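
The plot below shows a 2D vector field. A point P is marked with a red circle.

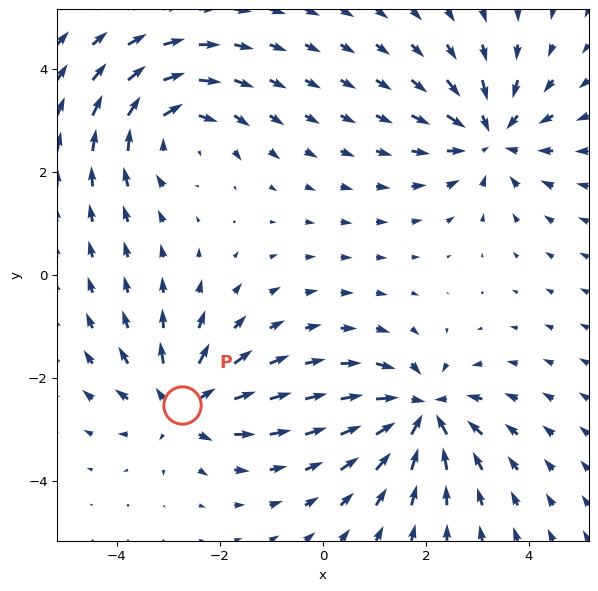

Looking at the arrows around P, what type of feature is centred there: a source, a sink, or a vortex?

At P (-2.7, -2.5) the arrows spread outward. Divergence about +5, curl ≈0 — positive divergence with near-zero curl is a source.

source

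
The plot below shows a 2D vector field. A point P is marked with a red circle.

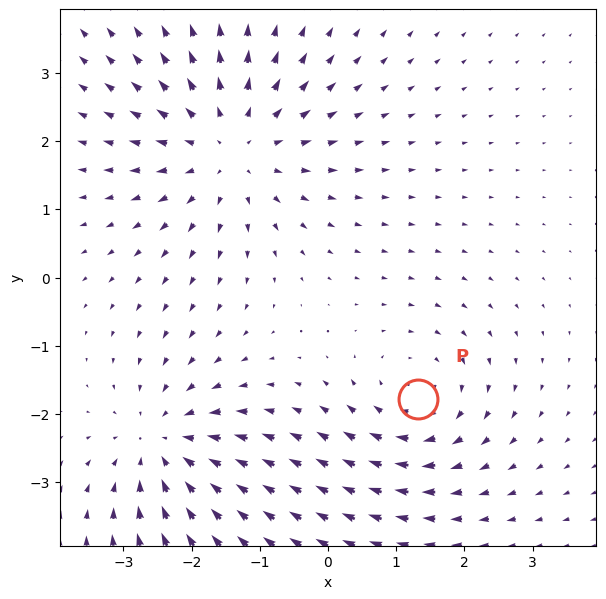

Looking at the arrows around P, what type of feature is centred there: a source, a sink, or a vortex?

At P (1.3, -1.8) the arrows circulate clockwise. Divergence ≈0, curl about -3 — near-zero divergence with nonzero curl is a vortex.

vortex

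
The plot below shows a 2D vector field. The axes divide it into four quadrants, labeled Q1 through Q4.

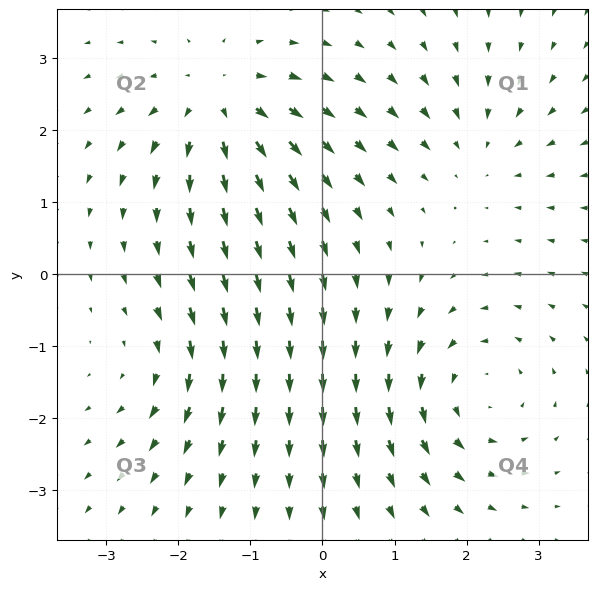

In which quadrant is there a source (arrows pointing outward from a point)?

The source sits at approximately (-1.4, 2.4), which lies in quadrant Q2. The divergence there is about +5, positive as expected for a source.

Q2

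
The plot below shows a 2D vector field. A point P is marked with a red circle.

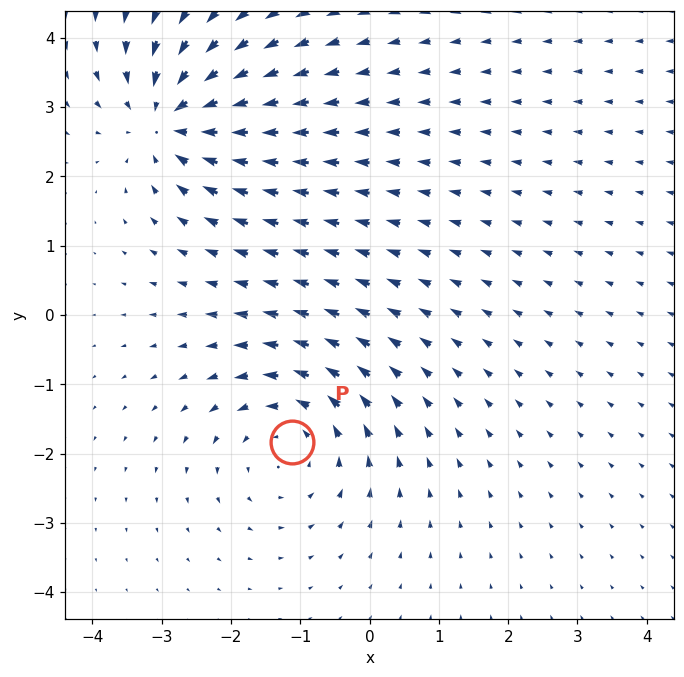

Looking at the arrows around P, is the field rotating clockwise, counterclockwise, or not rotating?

counterclockwise

Near P at (-1.1, -1.8) the arrows circulate counterclockwise. The curl (z-component) there is about +4; positive curl means counterclockwise rotation.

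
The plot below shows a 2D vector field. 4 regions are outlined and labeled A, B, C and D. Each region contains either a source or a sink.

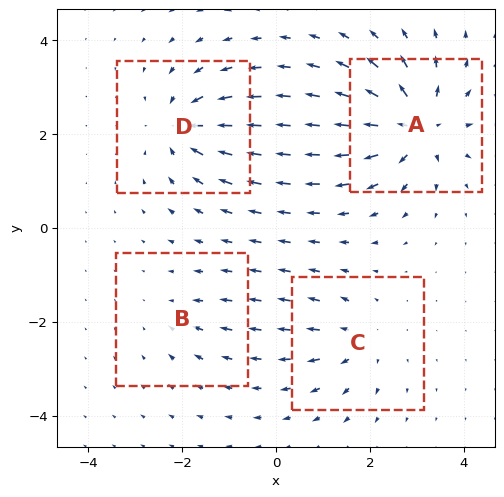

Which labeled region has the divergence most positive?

Divergence at each region's feature centre — A: about +8, B: about -3, C: about +4, D: about -6. Region A is most positive.

A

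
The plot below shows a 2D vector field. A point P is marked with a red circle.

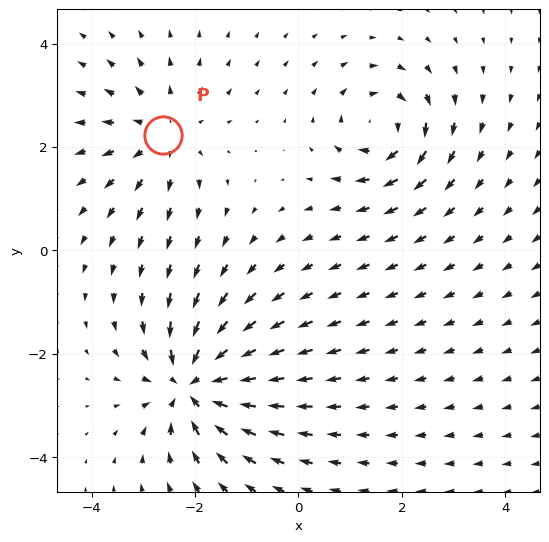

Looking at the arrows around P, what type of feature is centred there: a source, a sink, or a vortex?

source

At P (-2.6, 2.2) the arrows spread outward. Divergence about +3, curl ≈0 — positive divergence with near-zero curl is a source.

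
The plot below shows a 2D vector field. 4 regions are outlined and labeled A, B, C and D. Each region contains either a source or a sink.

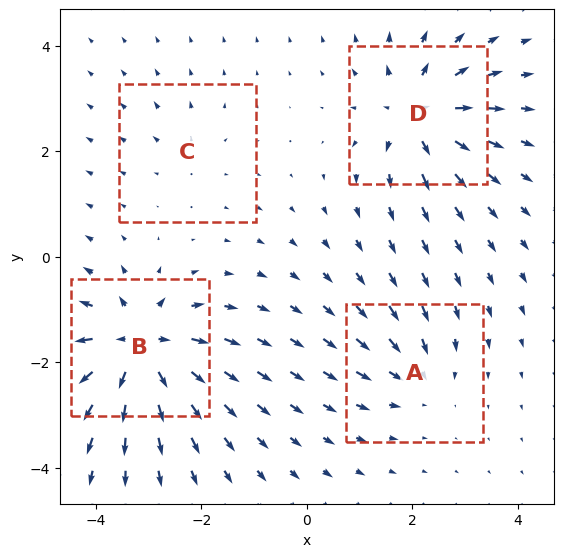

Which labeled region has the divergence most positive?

B

Divergence at each region's feature centre — A: about -4, B: about +8, C: about +2, D: about +6. Region B is most positive.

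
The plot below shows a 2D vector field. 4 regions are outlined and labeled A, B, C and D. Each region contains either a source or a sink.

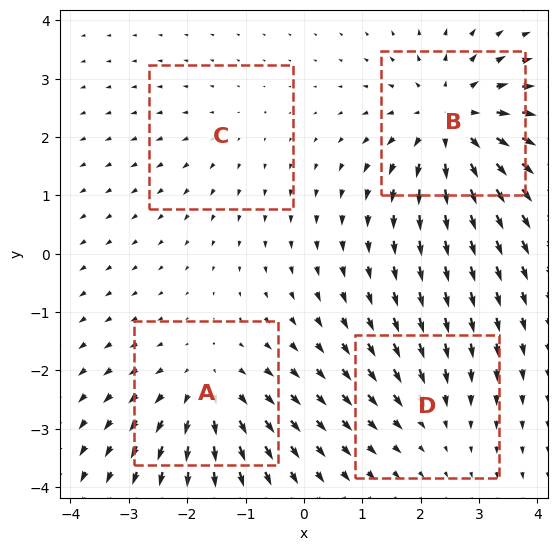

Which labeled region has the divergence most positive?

B

Divergence at each region's feature centre — A: about +4, B: about +7, C: about +2, D: about -3. Region B is most positive.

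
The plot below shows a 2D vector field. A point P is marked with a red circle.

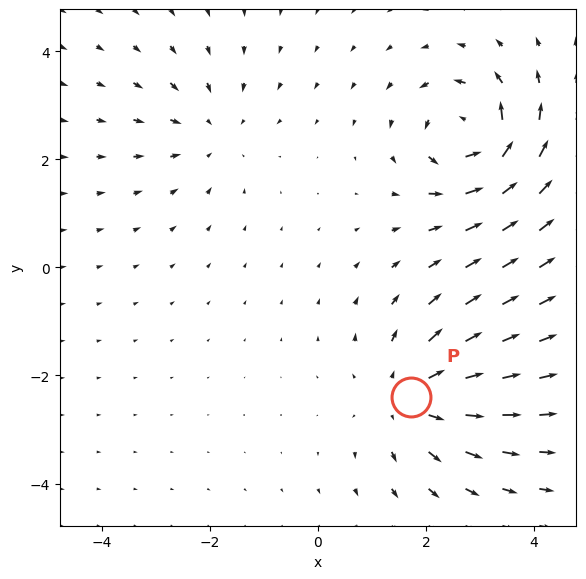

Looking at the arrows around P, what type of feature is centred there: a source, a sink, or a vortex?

At P (1.7, -2.4) the arrows spread outward. Divergence about +3, curl ≈0 — positive divergence with near-zero curl is a source.

source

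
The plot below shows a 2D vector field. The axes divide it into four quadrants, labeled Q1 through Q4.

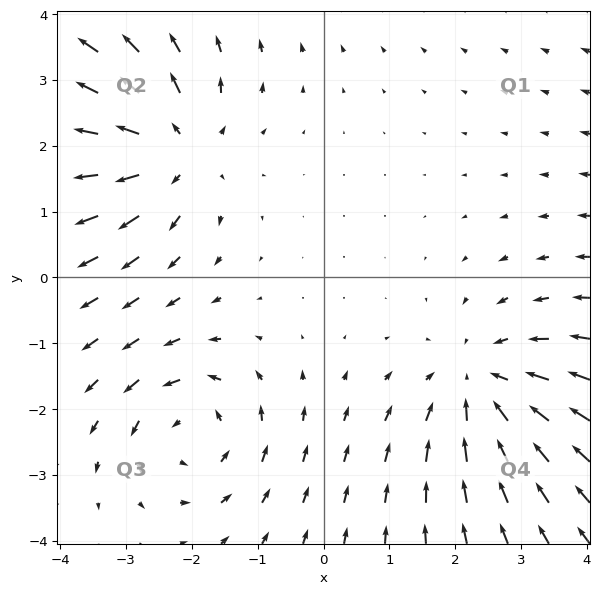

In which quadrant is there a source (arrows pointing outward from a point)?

Q2

The source sits at approximately (-2.3, 1.9), which lies in quadrant Q2. The divergence there is about +4, positive as expected for a source.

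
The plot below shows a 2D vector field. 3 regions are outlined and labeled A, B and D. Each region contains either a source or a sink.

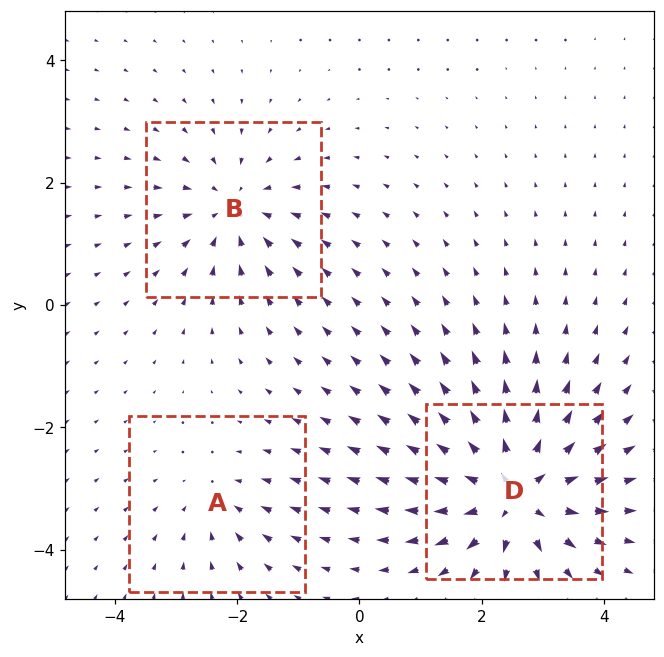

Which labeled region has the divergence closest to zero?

Divergence at each region's feature centre — A: about -2, B: about -3, D: about +6. Region A is closest to zero.

A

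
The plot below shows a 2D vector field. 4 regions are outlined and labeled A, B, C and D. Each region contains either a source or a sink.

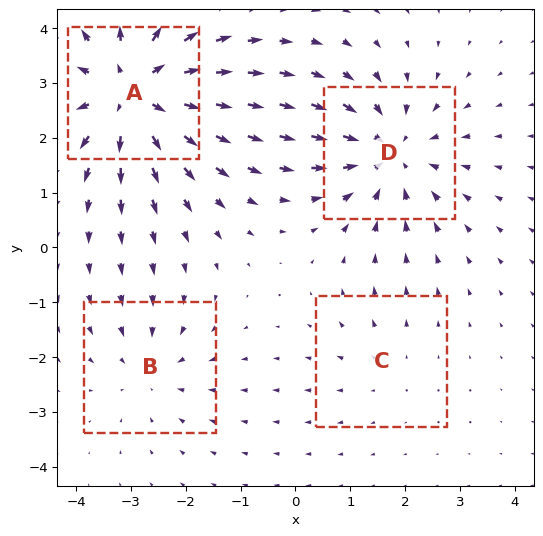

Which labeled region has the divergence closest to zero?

Divergence at each region's feature centre — A: about +6, B: about -3, C: about +2, D: about -5. Region C is closest to zero.

C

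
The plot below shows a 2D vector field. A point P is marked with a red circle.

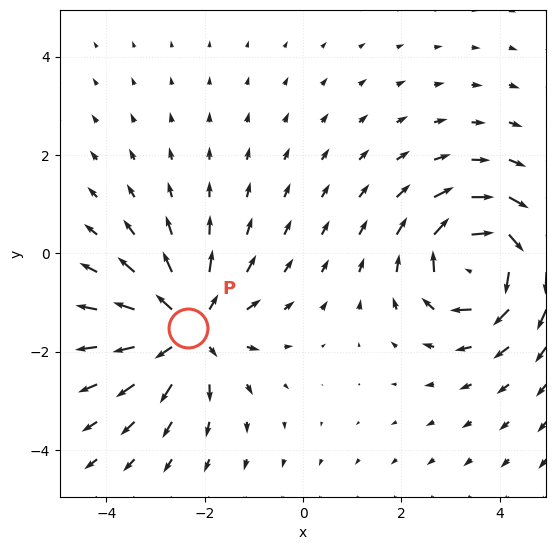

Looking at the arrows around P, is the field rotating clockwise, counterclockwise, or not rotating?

Near P at (-2.3, -1.5) the arrows show no circulation. The curl there is ≈0.

not rotating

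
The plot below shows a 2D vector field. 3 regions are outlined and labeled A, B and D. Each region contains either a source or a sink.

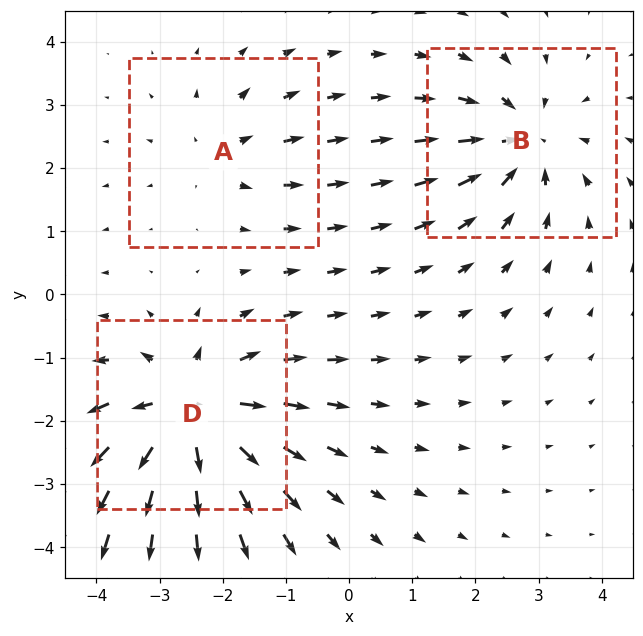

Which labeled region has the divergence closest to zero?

Divergence at each region's feature centre — A: about +2, B: about -4, D: about +5. Region A is closest to zero.

A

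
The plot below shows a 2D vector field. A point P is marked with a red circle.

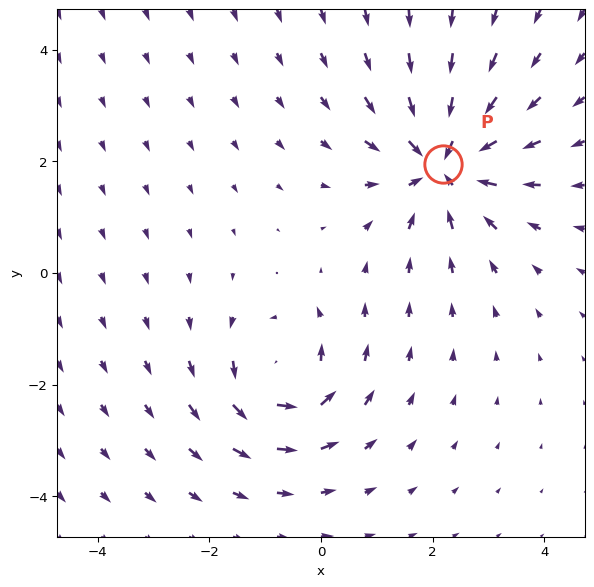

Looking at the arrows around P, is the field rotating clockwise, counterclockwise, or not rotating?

not rotating

Near P at (2.2, 1.9) the arrows show no circulation. The curl there is ≈0.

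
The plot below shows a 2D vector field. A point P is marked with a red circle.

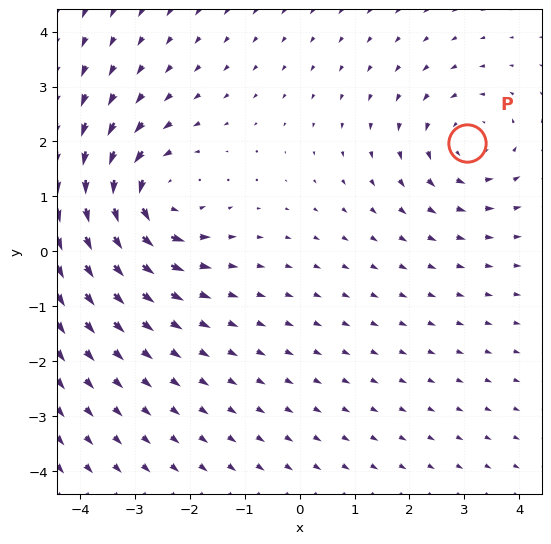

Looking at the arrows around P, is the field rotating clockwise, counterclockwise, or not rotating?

counterclockwise

Near P at (3.0, 2.0) the arrows circulate counterclockwise. The curl (z-component) there is about +3; positive curl means counterclockwise rotation.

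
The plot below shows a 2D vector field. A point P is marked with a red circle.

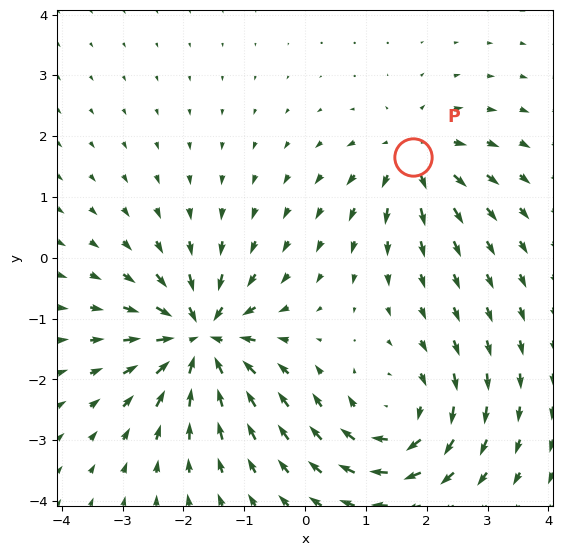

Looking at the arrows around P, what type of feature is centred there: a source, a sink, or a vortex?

source

At P (1.8, 1.7) the arrows spread outward. Divergence about +4, curl ≈0 — positive divergence with near-zero curl is a source.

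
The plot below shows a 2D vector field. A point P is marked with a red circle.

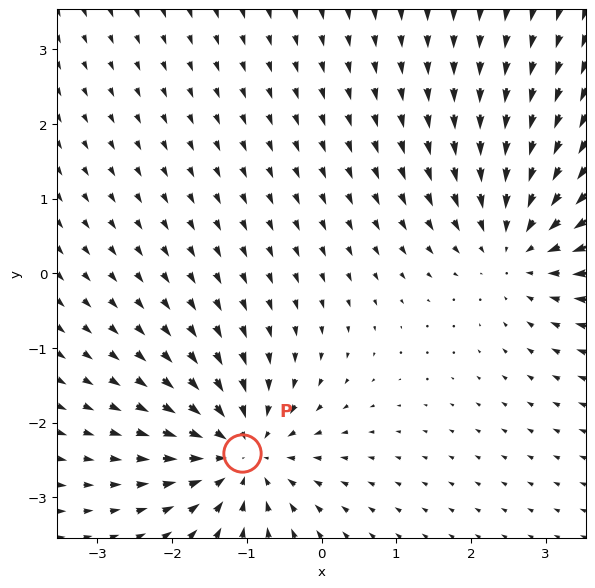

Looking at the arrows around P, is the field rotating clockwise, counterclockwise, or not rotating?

not rotating

Near P at (-1.1, -2.4) the arrows show no circulation. The curl there is ≈0.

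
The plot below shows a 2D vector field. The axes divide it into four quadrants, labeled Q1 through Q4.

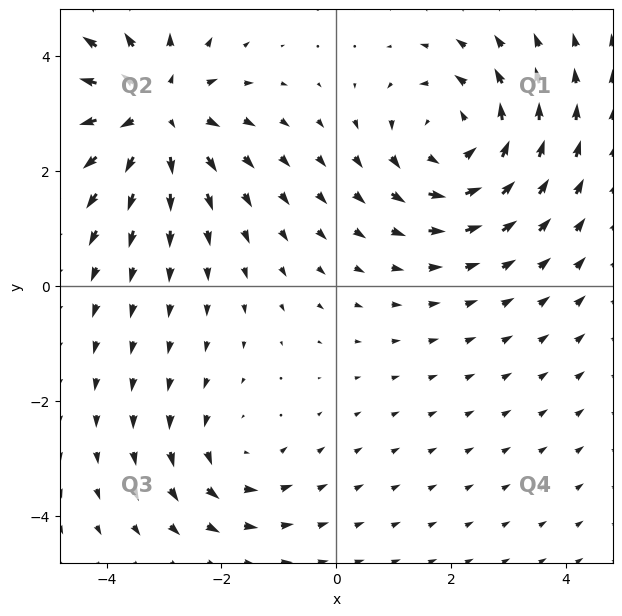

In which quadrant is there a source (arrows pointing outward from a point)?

Q2

The source sits at approximately (-3.2, 3.0), which lies in quadrant Q2. The divergence there is about +4, positive as expected for a source.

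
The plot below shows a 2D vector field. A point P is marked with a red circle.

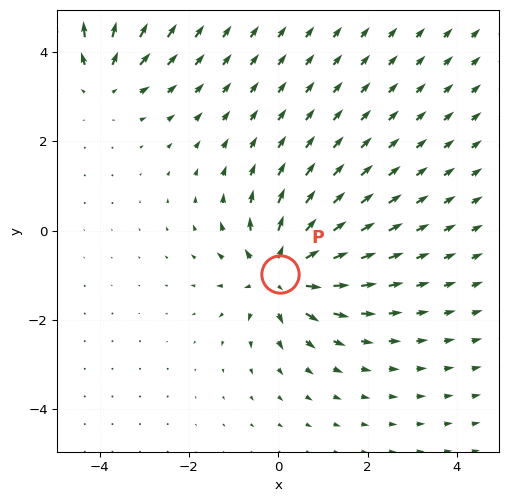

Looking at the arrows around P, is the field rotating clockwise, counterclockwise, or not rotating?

Near P at (0.0, -1.0) the arrows show no circulation. The curl there is ≈0.

not rotating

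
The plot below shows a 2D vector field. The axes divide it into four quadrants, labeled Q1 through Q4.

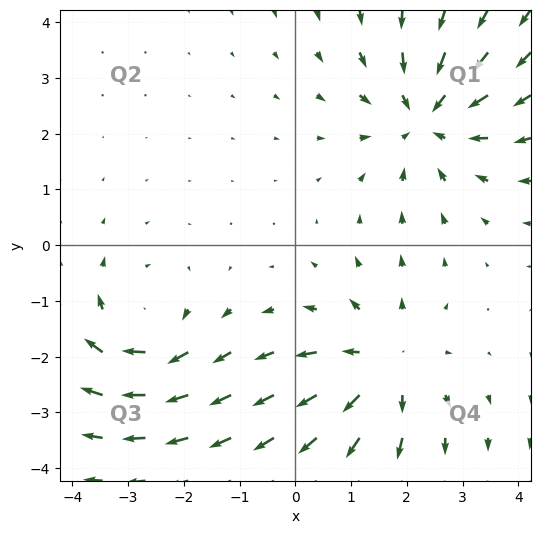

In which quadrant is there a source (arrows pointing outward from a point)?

Q4

The source sits at approximately (1.6, -2.2), which lies in quadrant Q4. The divergence there is about +4, positive as expected for a source.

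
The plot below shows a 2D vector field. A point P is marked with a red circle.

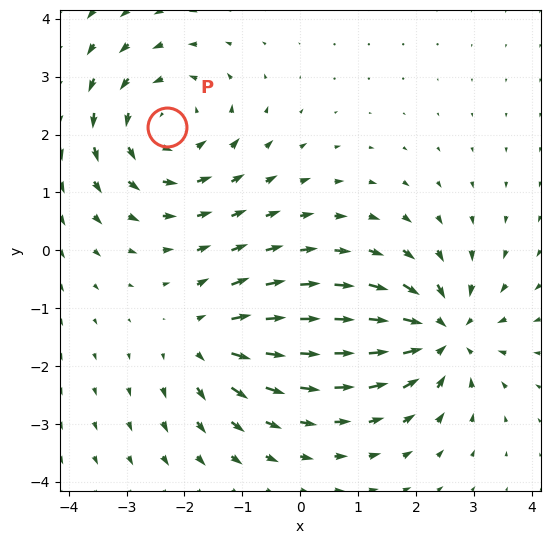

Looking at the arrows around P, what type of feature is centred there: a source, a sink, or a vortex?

At P (-2.3, 2.1) the arrows circulate counterclockwise. Divergence ≈0, curl about +4 — near-zero divergence with nonzero curl is a vortex.

vortex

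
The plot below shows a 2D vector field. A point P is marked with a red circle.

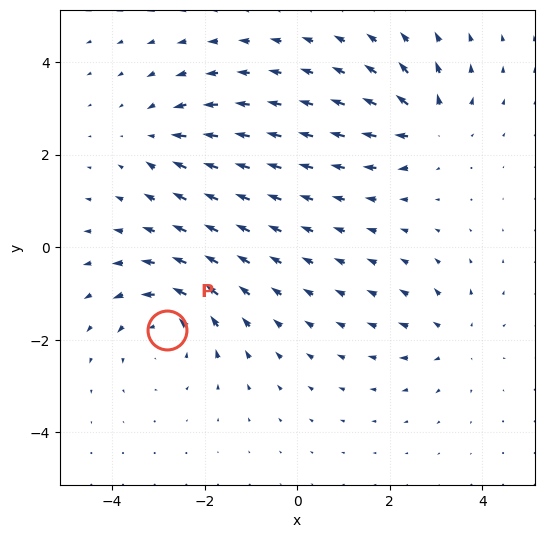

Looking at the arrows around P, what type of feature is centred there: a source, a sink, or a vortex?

At P (-2.8, -1.8) the arrows circulate counterclockwise. Divergence ≈0, curl about +4 — near-zero divergence with nonzero curl is a vortex.

vortex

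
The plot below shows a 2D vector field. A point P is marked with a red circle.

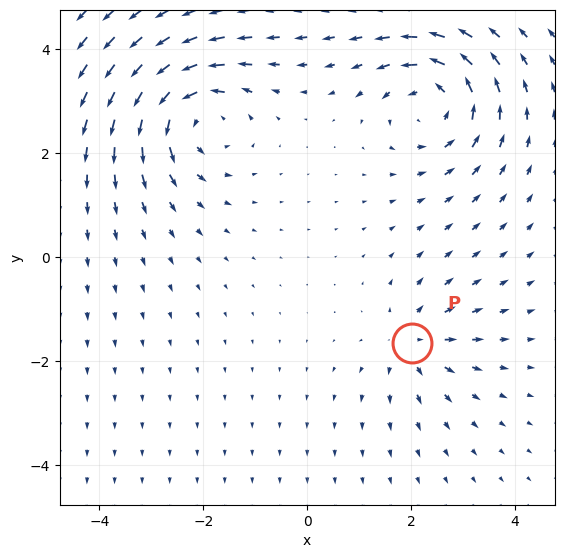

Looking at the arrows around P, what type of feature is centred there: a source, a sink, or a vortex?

At P (2.0, -1.7) the arrows spread outward. Divergence about +4, curl ≈0 — positive divergence with near-zero curl is a source.

source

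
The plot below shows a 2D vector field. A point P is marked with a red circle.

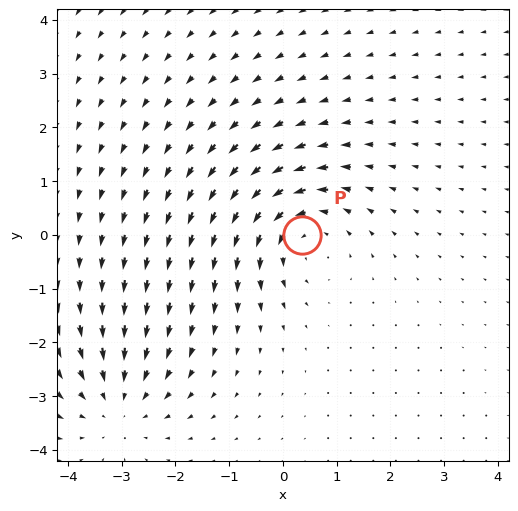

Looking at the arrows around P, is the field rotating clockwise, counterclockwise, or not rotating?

Near P at (0.4, 0.0) the arrows circulate counterclockwise. The curl (z-component) there is about +3; positive curl means counterclockwise rotation.

counterclockwise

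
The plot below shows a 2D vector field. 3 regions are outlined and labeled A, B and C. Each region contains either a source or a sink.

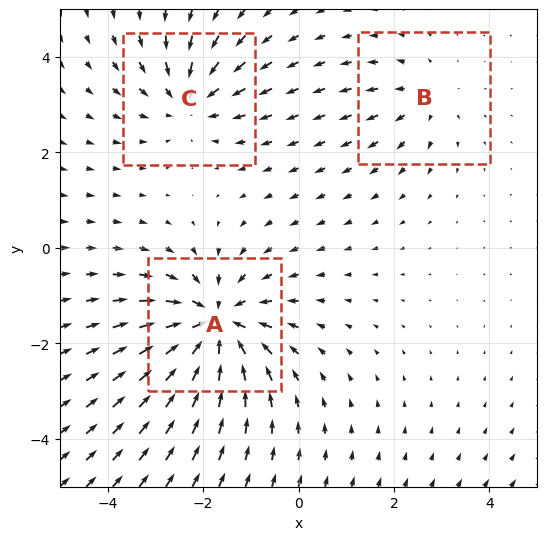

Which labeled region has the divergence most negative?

A

Divergence at each region's feature centre — A: about -5, B: about +2, C: about -3. Region A is most negative.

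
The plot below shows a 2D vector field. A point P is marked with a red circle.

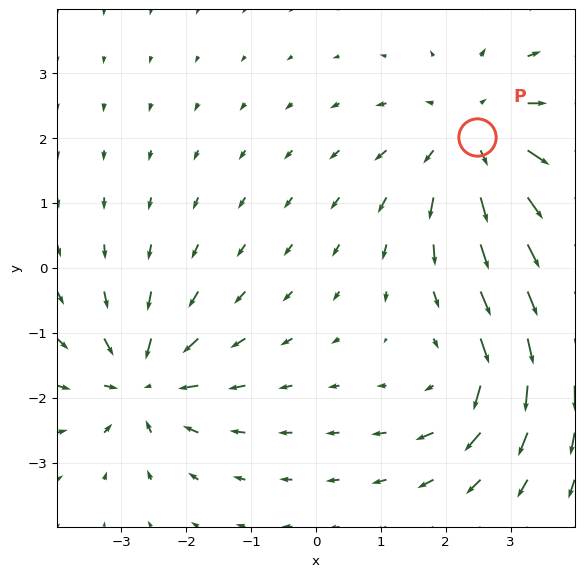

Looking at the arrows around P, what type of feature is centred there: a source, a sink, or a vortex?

source

At P (2.5, 2.0) the arrows spread outward. Divergence about +4, curl ≈0 — positive divergence with near-zero curl is a source.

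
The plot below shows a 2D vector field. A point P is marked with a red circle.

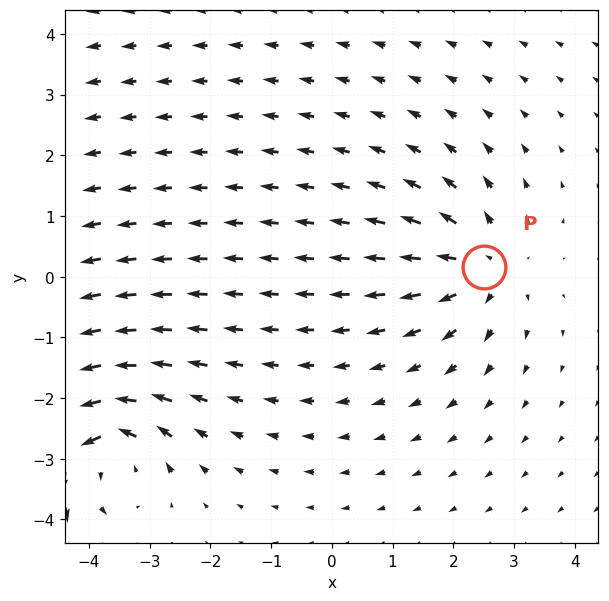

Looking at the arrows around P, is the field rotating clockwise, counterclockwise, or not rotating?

Near P at (2.5, 0.2) the arrows show no circulation. The curl there is ≈0.

not rotating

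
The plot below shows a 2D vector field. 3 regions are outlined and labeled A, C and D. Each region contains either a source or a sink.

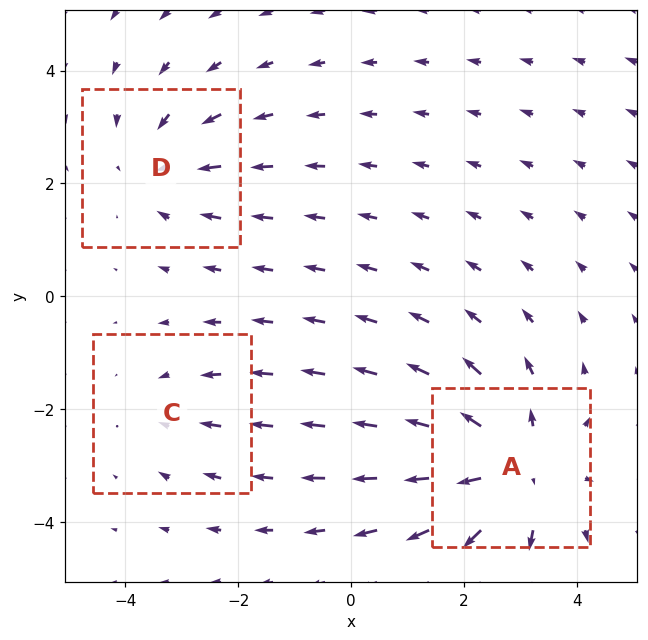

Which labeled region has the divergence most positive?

Divergence at each region's feature centre — A: about +5, C: about -2, D: about -3. Region A is most positive.

A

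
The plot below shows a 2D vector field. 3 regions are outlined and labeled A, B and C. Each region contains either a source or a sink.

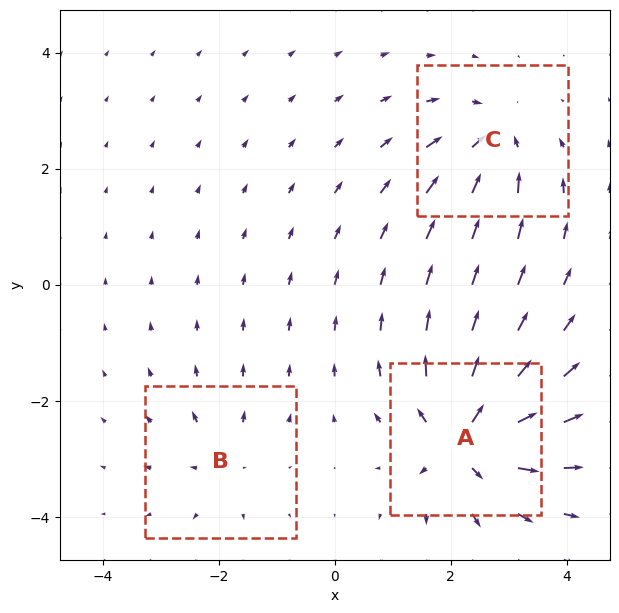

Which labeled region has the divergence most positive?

A

Divergence at each region's feature centre — A: about +6, B: about +3, C: about -4. Region A is most positive.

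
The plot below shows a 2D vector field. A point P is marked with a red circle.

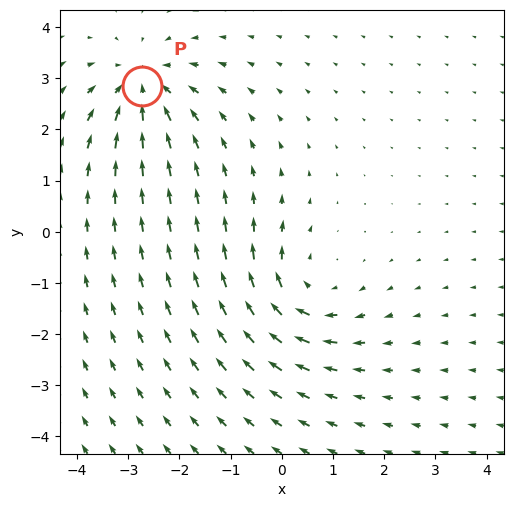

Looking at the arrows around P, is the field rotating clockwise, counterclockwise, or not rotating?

Near P at (-2.7, 2.9) the arrows show no circulation. The curl there is ≈0.

not rotating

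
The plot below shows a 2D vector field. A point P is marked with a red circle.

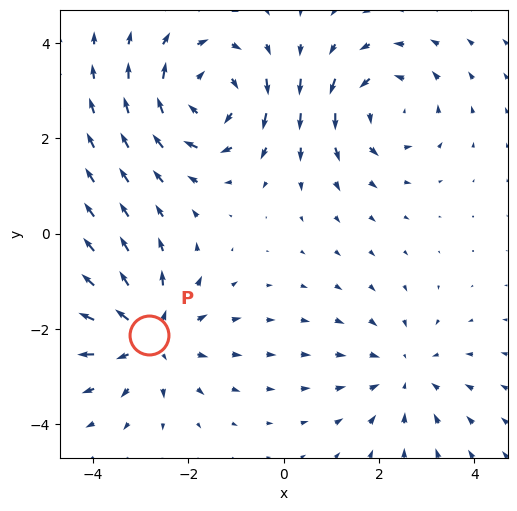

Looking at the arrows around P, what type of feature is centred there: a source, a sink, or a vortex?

At P (-2.8, -2.1) the arrows spread outward. Divergence about +4, curl ≈0 — positive divergence with near-zero curl is a source.

source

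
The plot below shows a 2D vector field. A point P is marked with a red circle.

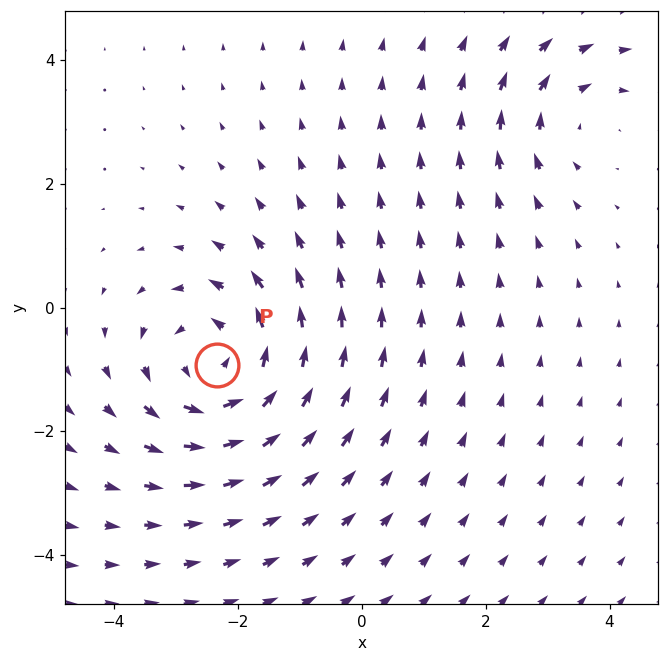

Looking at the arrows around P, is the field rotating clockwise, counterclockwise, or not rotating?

counterclockwise

Near P at (-2.3, -0.9) the arrows circulate counterclockwise. The curl (z-component) there is about +4; positive curl means counterclockwise rotation.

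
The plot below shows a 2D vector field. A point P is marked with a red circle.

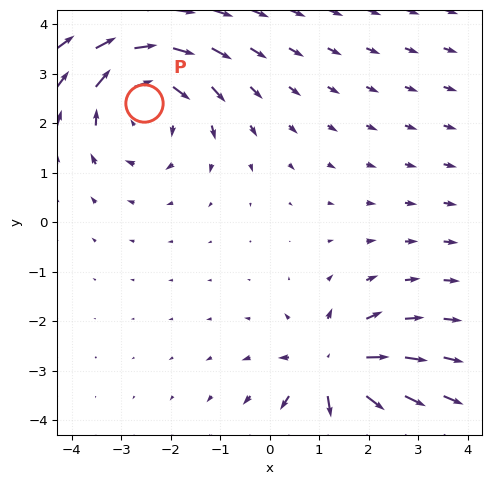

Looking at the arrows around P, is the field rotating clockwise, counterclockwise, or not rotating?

clockwise

Near P at (-2.5, 2.4) the arrows circulate clockwise. The curl (z-component) there is about -3; negative curl means clockwise rotation.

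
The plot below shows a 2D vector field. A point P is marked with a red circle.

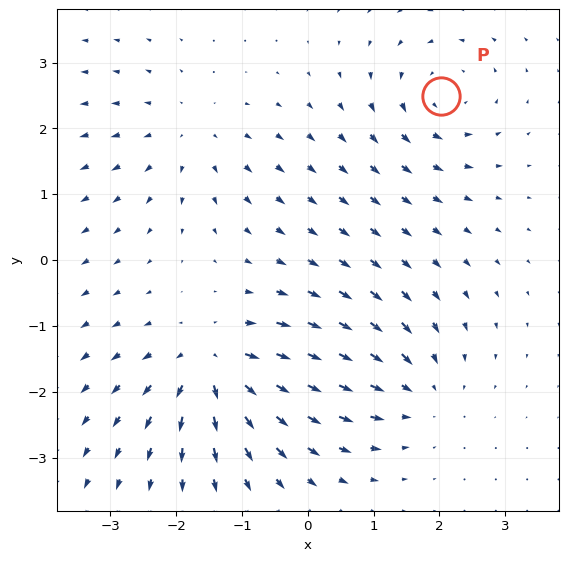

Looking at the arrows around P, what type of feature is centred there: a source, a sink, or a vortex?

At P (2.0, 2.5) the arrows circulate counterclockwise. Divergence ≈0, curl about +4 — near-zero divergence with nonzero curl is a vortex.

vortex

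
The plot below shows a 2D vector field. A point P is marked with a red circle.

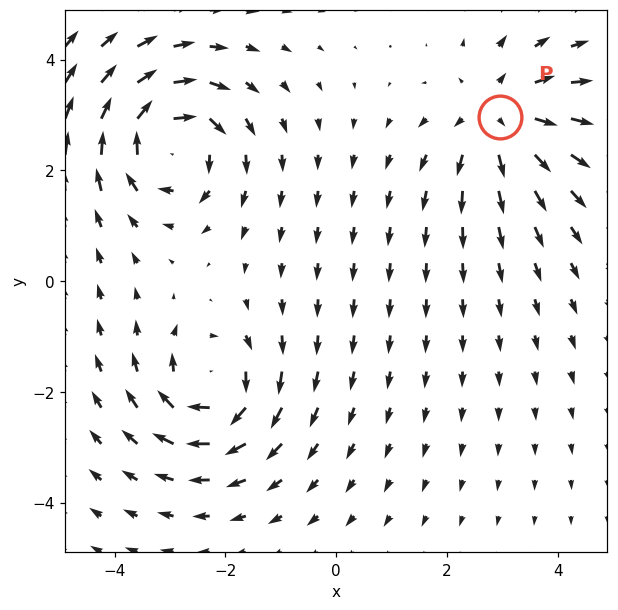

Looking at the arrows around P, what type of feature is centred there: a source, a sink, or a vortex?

source

At P (3.0, 3.0) the arrows spread outward. Divergence about +4, curl ≈0 — positive divergence with near-zero curl is a source.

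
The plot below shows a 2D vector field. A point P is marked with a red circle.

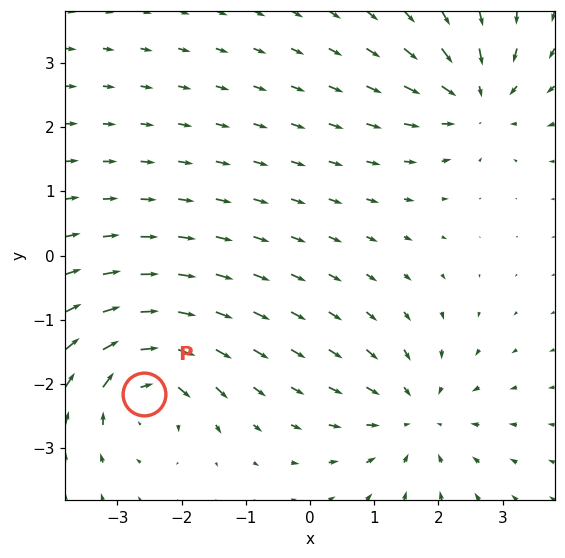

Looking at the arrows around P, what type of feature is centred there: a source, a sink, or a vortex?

At P (-2.6, -2.2) the arrows circulate clockwise. Divergence ≈0, curl about -6 — near-zero divergence with nonzero curl is a vortex.

vortex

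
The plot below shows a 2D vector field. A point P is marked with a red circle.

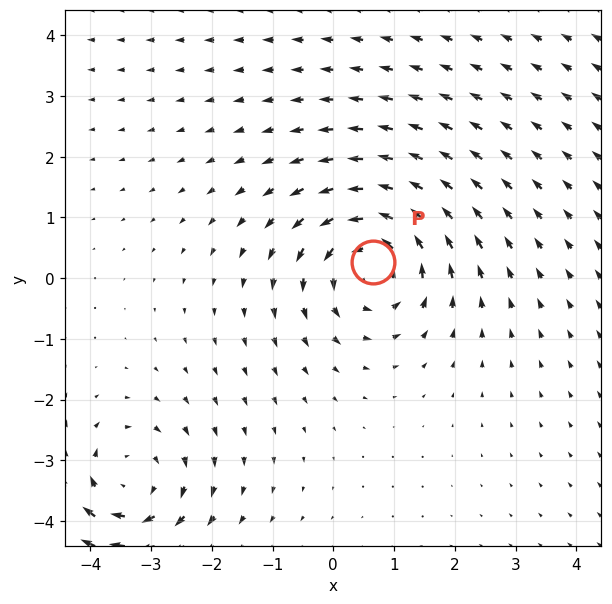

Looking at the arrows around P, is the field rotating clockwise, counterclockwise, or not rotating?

counterclockwise

Near P at (0.6, 0.3) the arrows circulate counterclockwise. The curl (z-component) there is about +4; positive curl means counterclockwise rotation.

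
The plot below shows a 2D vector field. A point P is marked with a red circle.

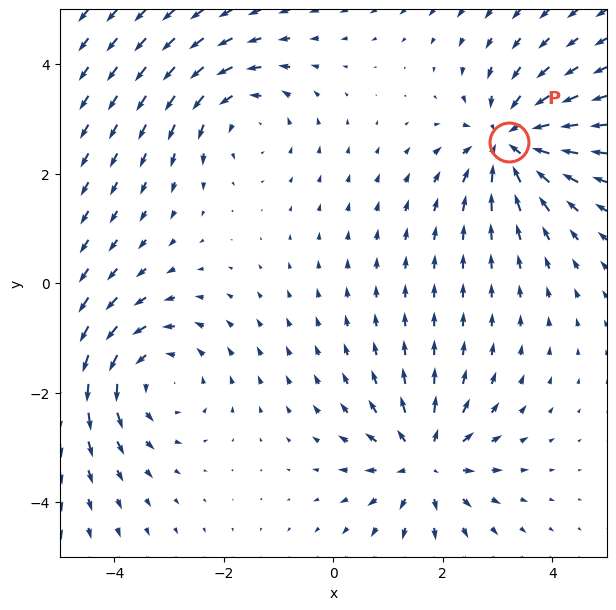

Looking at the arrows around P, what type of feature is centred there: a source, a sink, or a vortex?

At P (3.2, 2.6) the arrows converge inward. Divergence about -4, curl ≈0 — negative divergence with near-zero curl is a sink.

sink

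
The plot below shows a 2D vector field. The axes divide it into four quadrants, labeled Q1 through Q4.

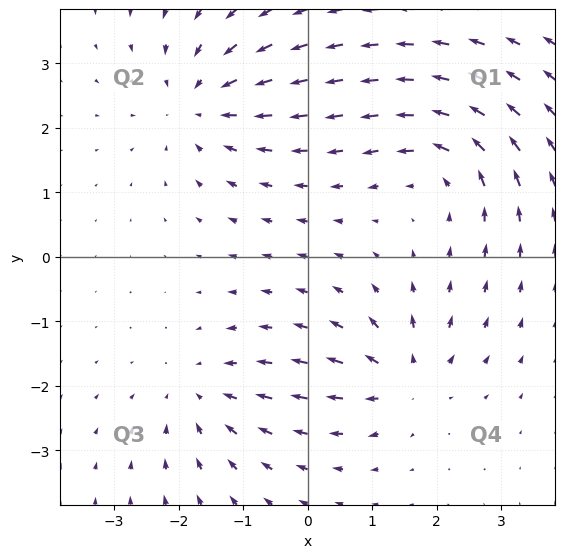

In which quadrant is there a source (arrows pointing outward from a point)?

Q4

The source sits at approximately (1.5, -1.9), which lies in quadrant Q4. The divergence there is about +5, positive as expected for a source.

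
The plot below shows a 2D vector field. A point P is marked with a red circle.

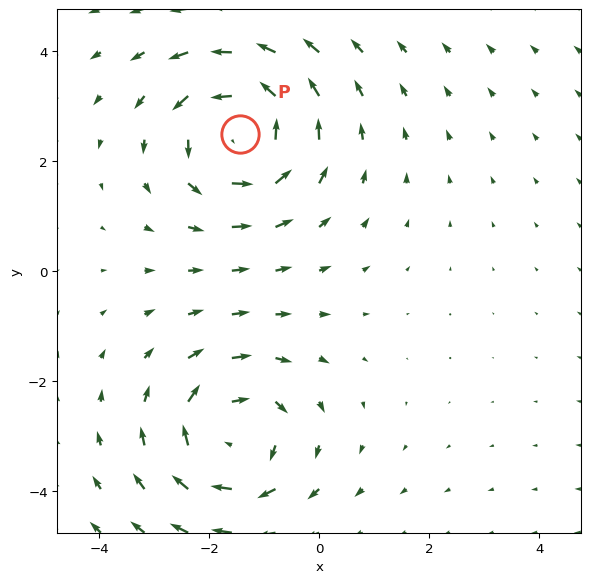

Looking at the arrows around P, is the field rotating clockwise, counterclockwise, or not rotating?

counterclockwise

Near P at (-1.4, 2.5) the arrows circulate counterclockwise. The curl (z-component) there is about +5; positive curl means counterclockwise rotation.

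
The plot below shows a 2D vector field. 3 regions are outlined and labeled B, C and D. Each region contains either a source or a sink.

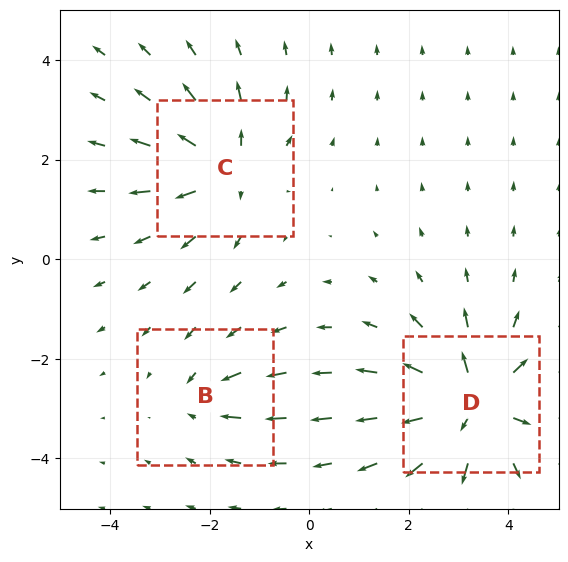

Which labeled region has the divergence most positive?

D

Divergence at each region's feature centre — B: about -2, C: about +4, D: about +6. Region D is most positive.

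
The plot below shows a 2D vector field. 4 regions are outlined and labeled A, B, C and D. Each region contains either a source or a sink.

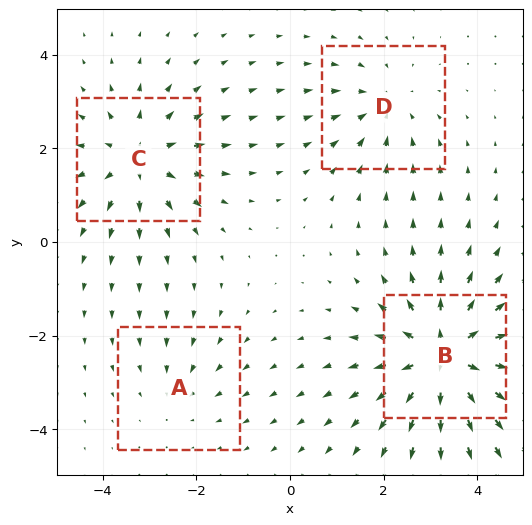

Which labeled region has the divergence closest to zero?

A

Divergence at each region's feature centre — A: about -2, B: about +6, C: about +4, D: about -3. Region A is closest to zero.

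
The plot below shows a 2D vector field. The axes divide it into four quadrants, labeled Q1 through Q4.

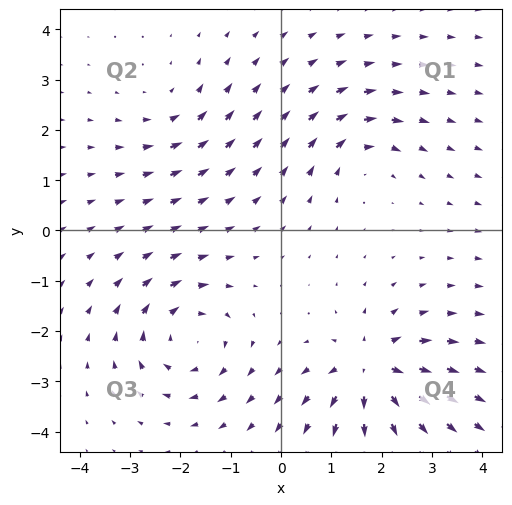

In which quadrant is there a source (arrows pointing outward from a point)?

The source sits at approximately (1.8, -2.8), which lies in quadrant Q4. The divergence there is about +6, positive as expected for a source.

Q4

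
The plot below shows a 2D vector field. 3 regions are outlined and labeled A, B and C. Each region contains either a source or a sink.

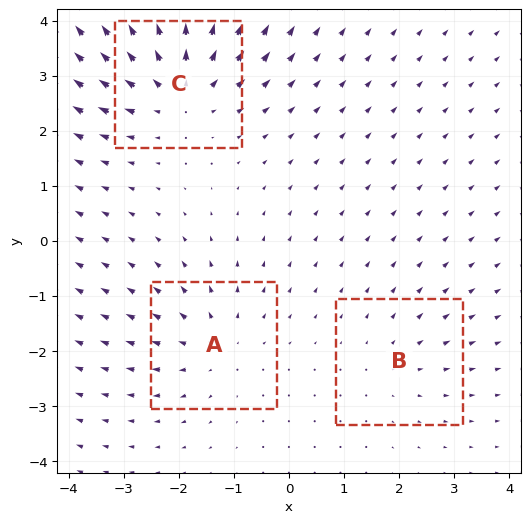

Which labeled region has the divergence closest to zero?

B

Divergence at each region's feature centre — A: about +3, B: about +2, C: about +4. Region B is closest to zero.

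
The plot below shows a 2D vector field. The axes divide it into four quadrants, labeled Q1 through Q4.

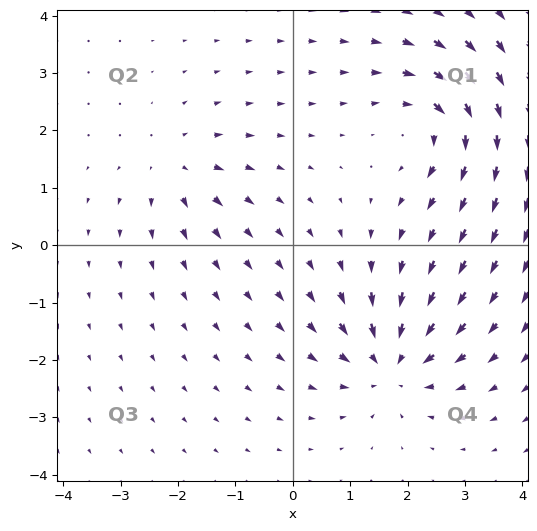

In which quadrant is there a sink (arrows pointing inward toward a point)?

Q4

The sink sits at approximately (1.7, -2.1), which lies in quadrant Q4. The divergence there is about -5, negative as expected for a sink.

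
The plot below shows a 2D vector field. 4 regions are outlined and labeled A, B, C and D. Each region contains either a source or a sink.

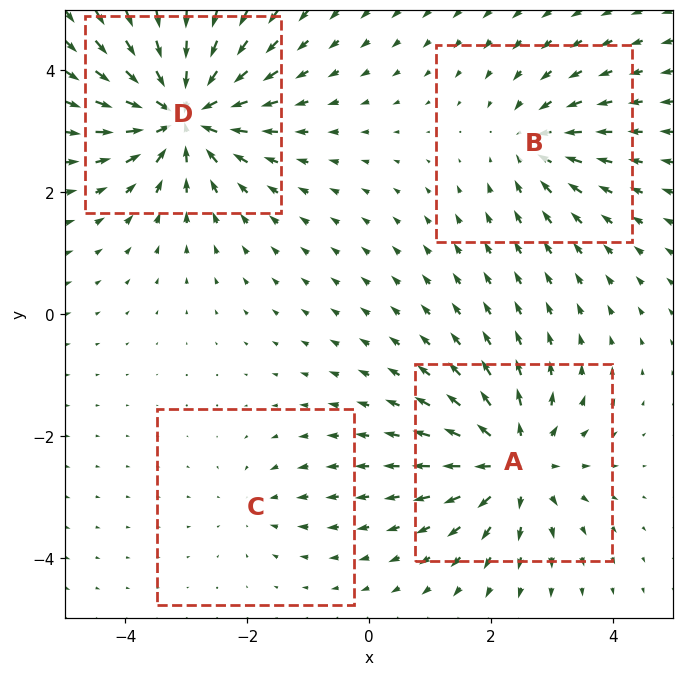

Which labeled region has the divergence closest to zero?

C

Divergence at each region's feature centre — A: about +6, B: about -4, C: about -2, D: about -8. Region C is closest to zero.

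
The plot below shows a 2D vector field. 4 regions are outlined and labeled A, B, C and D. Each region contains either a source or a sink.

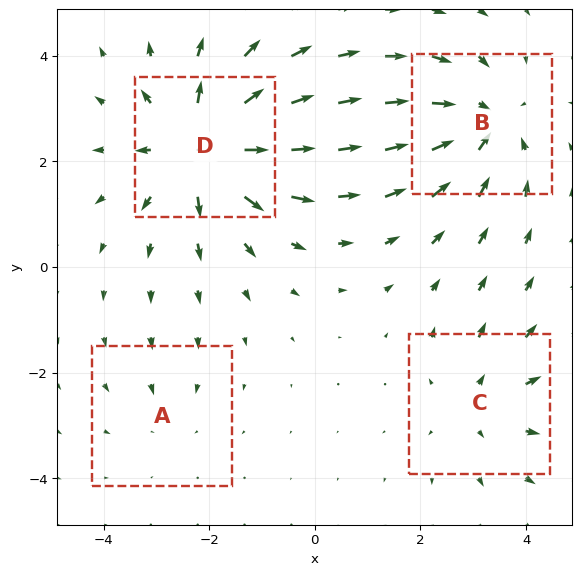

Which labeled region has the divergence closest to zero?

Divergence at each region's feature centre — A: about -2, B: about -5, C: about +3, D: about +6. Region A is closest to zero.

A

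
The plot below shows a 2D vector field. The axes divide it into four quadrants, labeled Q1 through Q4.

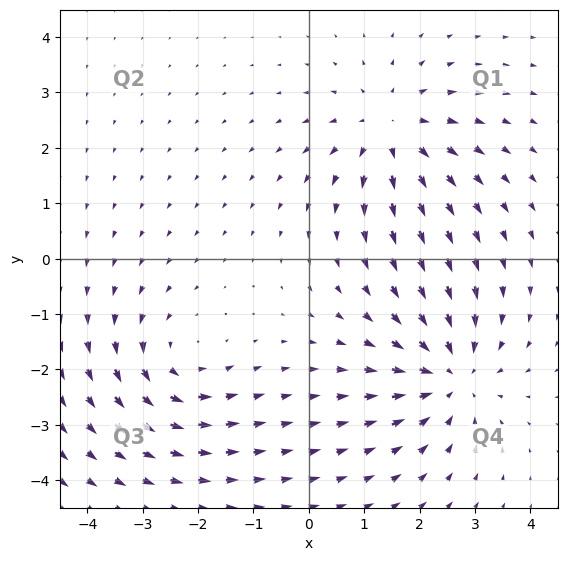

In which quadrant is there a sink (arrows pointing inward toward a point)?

Q4

The sink sits at approximately (2.6, -2.1), which lies in quadrant Q4. The divergence there is about -4, negative as expected for a sink.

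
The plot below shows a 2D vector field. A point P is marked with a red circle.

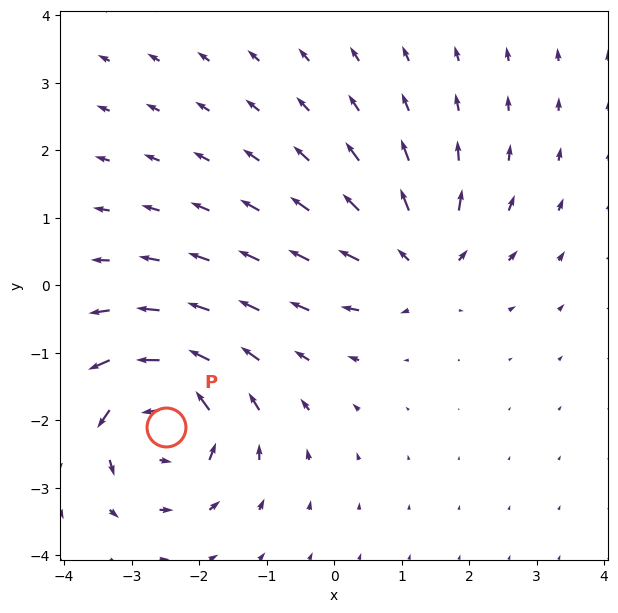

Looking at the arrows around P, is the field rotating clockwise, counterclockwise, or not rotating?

Near P at (-2.5, -2.1) the arrows circulate counterclockwise. The curl (z-component) there is about +7; positive curl means counterclockwise rotation.

counterclockwise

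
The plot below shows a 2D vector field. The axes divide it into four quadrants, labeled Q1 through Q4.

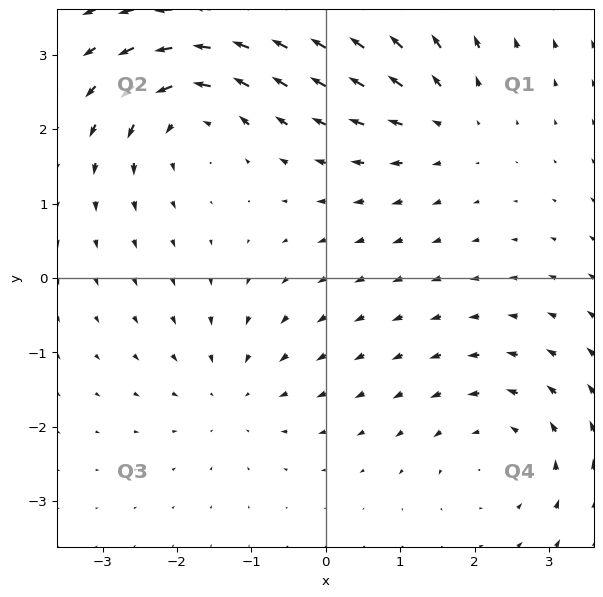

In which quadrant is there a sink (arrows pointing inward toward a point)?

Q3

The sink sits at approximately (-1.2, -1.6), which lies in quadrant Q3. The divergence there is about -3, negative as expected for a sink.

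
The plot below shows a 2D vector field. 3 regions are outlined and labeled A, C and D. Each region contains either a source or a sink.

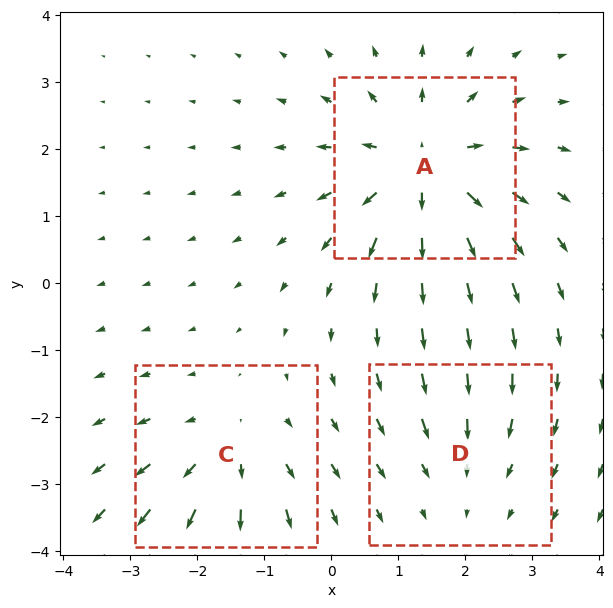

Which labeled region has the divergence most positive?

Divergence at each region's feature centre — A: about +5, C: about +3, D: about -2. Region A is most positive.

A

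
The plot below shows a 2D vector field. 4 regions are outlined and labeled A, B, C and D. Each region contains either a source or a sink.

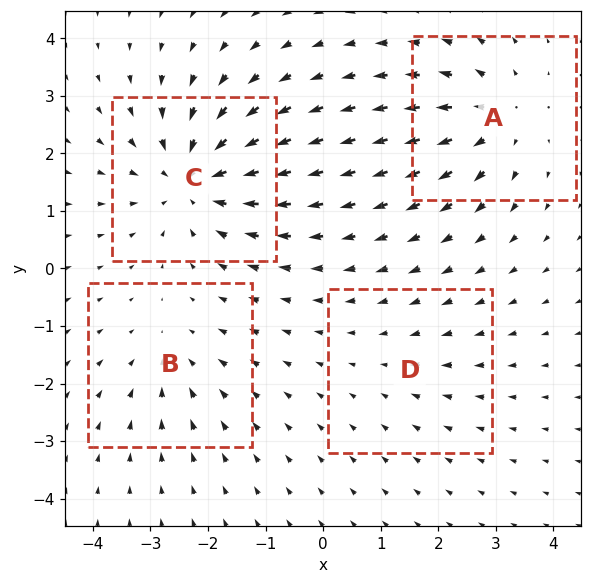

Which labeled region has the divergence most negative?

Divergence at each region's feature centre — A: about +5, B: about -3, C: about -6, D: about -2. Region C is most negative.

C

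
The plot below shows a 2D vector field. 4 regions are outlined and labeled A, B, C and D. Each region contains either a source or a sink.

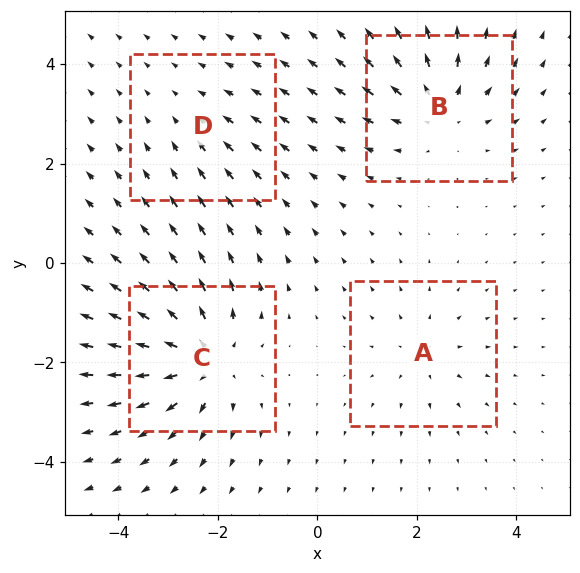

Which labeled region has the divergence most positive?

Divergence at each region's feature centre — A: about +3, B: about +5, C: about +7, D: about -2. Region C is most positive.

C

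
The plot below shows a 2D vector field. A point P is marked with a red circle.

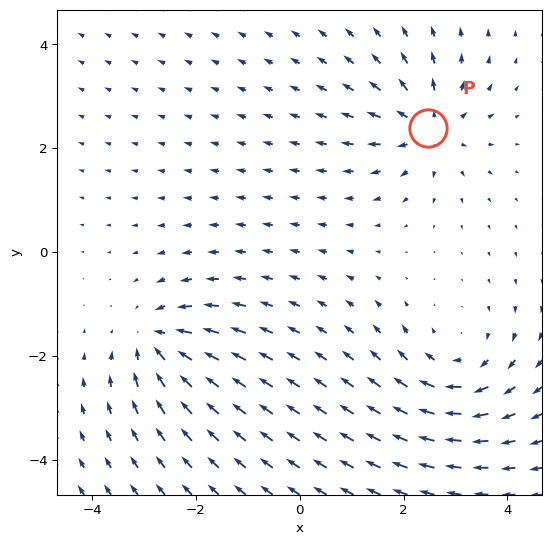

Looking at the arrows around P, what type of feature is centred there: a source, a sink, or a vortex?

At P (2.5, 2.4) the arrows spread outward. Divergence about +4, curl ≈0 — positive divergence with near-zero curl is a source.

source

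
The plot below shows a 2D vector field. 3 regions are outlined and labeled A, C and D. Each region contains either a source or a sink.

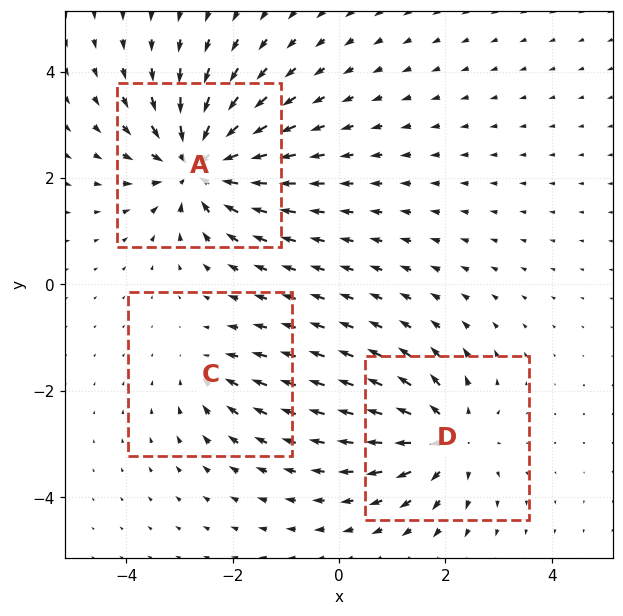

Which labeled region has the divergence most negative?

Divergence at each region's feature centre — A: about -5, C: about -2, D: about +4. Region A is most negative.

A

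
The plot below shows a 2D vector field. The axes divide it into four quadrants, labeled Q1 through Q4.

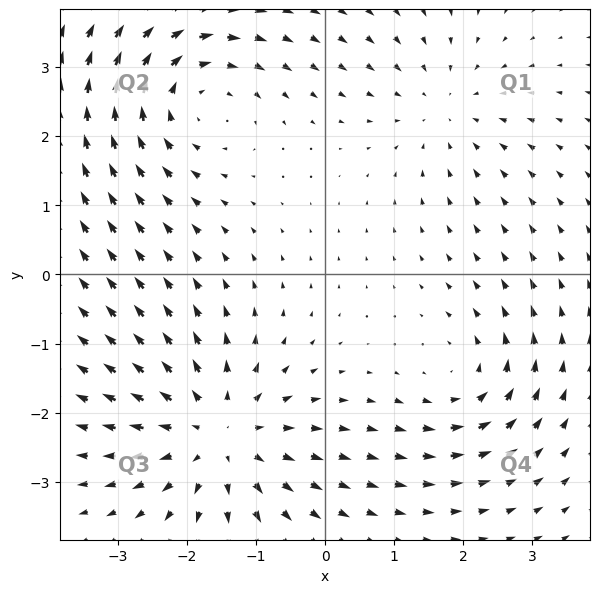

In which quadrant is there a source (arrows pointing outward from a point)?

The source sits at approximately (-1.5, -2.3), which lies in quadrant Q3. The divergence there is about +4, positive as expected for a source.

Q3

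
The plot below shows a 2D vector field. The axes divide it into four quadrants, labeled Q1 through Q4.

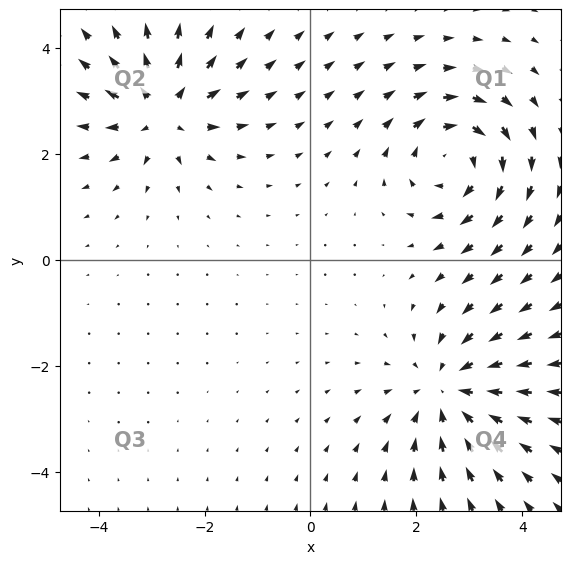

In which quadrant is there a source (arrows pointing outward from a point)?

The source sits at approximately (-2.8, 2.8), which lies in quadrant Q2. The divergence there is about +5, positive as expected for a source.

Q2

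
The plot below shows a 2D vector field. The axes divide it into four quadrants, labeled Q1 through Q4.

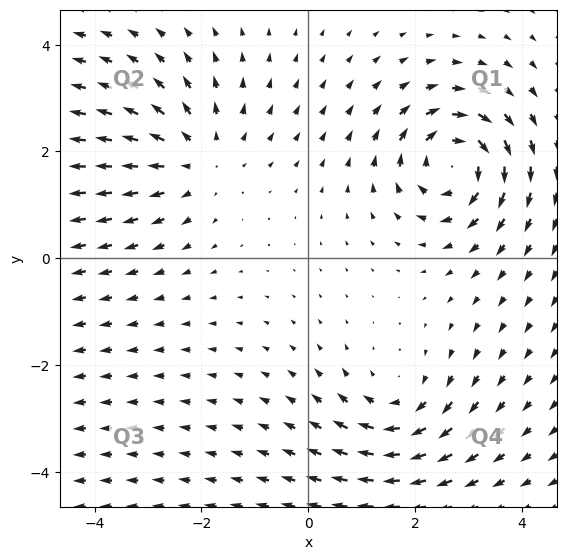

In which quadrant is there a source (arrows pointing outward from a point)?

Q2

The source sits at approximately (-2.1, 1.8), which lies in quadrant Q2. The divergence there is about +3, positive as expected for a source.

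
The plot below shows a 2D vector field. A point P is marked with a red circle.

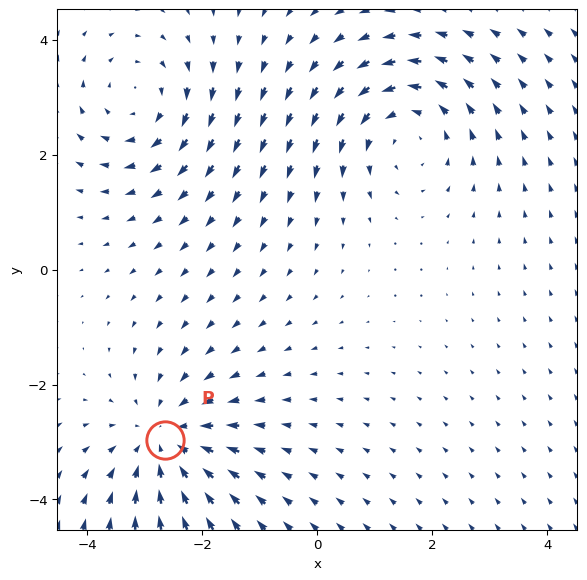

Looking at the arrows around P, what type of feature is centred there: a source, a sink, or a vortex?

sink

At P (-2.7, -3.0) the arrows converge inward. Divergence about -3, curl ≈0 — negative divergence with near-zero curl is a sink.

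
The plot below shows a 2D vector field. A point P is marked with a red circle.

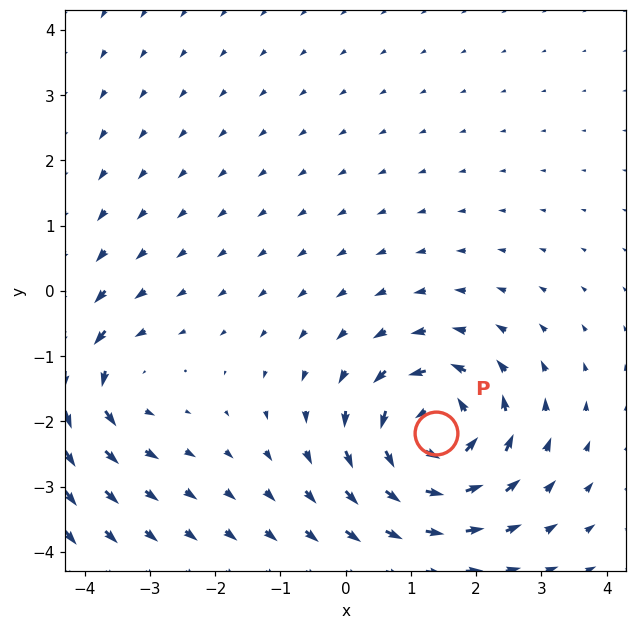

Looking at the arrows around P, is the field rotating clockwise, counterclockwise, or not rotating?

Near P at (1.4, -2.2) the arrows circulate counterclockwise. The curl (z-component) there is about +5; positive curl means counterclockwise rotation.

counterclockwise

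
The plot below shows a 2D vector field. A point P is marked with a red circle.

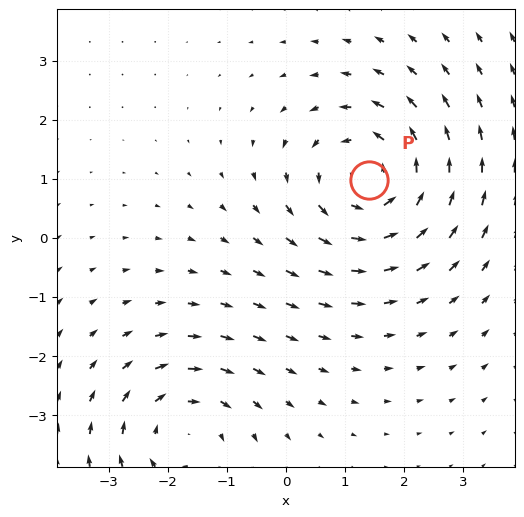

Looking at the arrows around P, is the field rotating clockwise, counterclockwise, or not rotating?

counterclockwise

Near P at (1.4, 1.0) the arrows circulate counterclockwise. The curl (z-component) there is about +4; positive curl means counterclockwise rotation.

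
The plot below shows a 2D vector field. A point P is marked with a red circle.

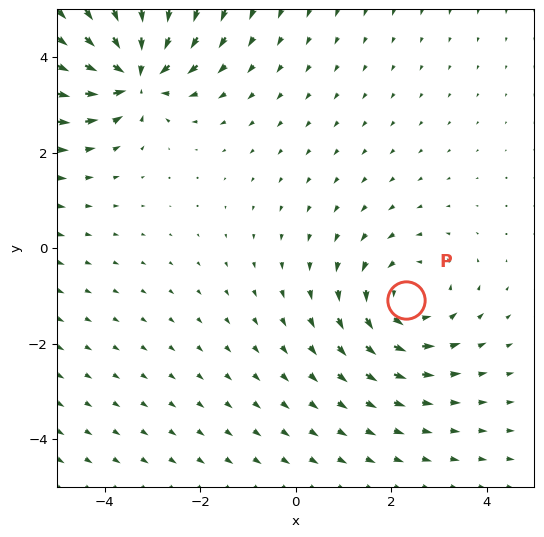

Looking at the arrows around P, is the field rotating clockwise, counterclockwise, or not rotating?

counterclockwise

Near P at (2.3, -1.1) the arrows circulate counterclockwise. The curl (z-component) there is about +2; positive curl means counterclockwise rotation.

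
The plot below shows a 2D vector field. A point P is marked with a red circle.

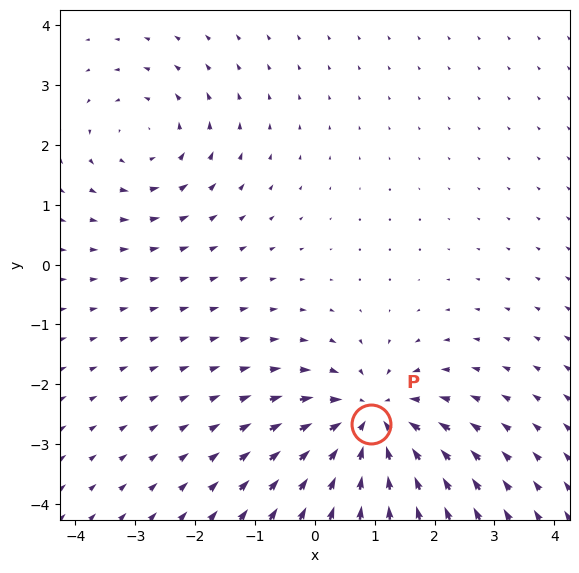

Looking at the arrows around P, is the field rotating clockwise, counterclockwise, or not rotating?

not rotating

Near P at (0.9, -2.7) the arrows show no circulation. The curl there is ≈0.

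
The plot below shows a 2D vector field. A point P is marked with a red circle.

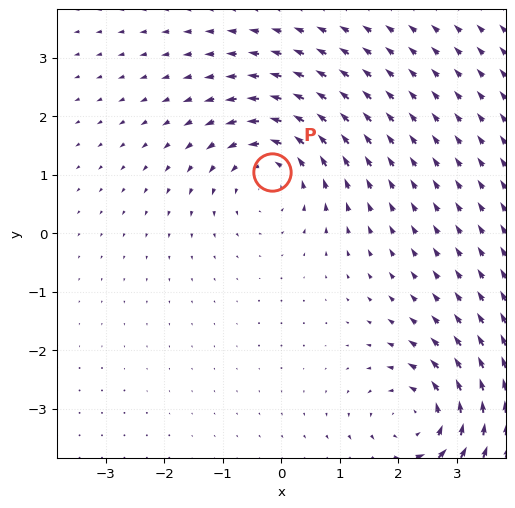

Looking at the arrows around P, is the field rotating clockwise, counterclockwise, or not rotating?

counterclockwise

Near P at (-0.2, 1.1) the arrows circulate counterclockwise. The curl (z-component) there is about +4; positive curl means counterclockwise rotation.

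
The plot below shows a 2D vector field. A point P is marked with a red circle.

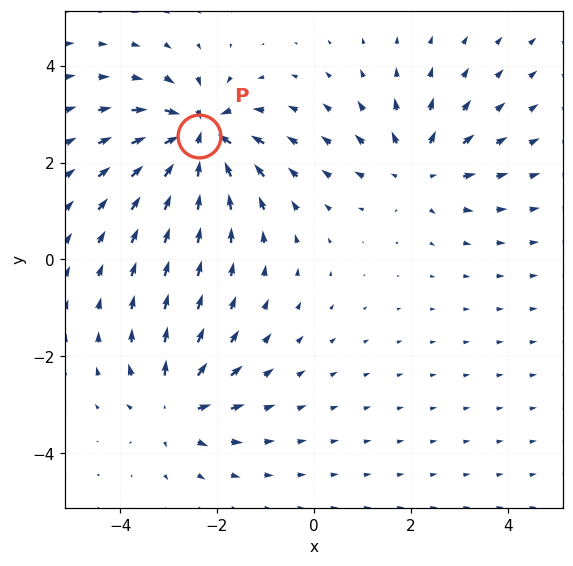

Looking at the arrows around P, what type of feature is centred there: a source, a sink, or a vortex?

At P (-2.4, 2.5) the arrows converge inward. Divergence about -7, curl ≈0 — negative divergence with near-zero curl is a sink.

sink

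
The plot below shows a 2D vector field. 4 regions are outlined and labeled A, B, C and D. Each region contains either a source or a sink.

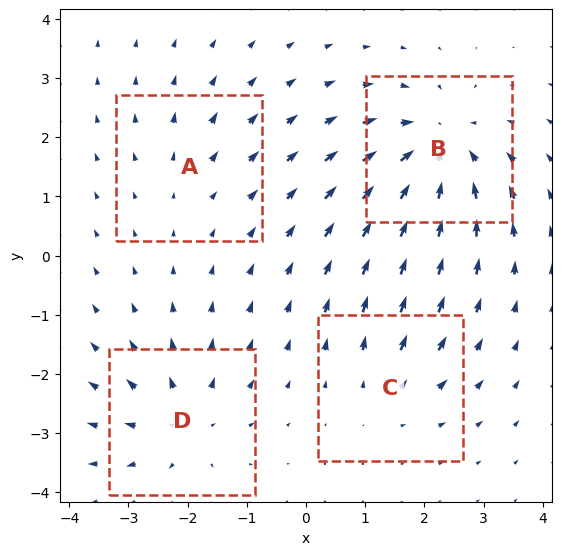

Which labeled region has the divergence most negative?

Divergence at each region's feature centre — A: about +2, B: about -6, C: about +3, D: about +5. Region B is most negative.

B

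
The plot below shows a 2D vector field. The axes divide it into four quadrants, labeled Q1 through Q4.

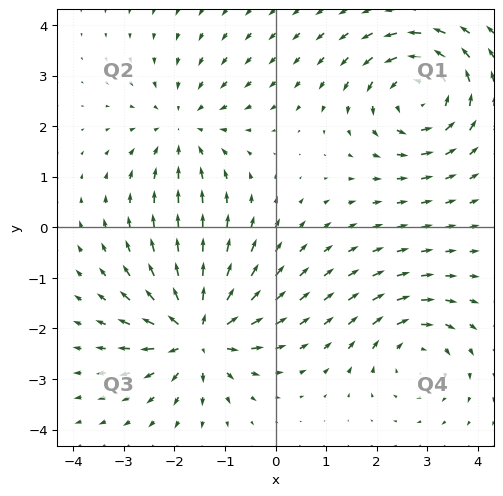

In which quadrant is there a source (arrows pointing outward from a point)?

The source sits at approximately (-1.5, -2.1), which lies in quadrant Q3. The divergence there is about +7, positive as expected for a source.

Q3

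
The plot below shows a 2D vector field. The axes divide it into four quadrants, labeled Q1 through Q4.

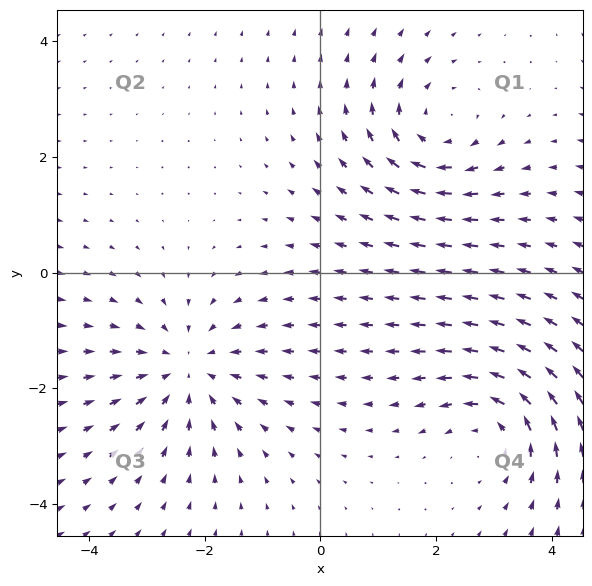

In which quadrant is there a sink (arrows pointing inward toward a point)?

Q3

The sink sits at approximately (-2.3, -1.7), which lies in quadrant Q3. The divergence there is about -3, negative as expected for a sink.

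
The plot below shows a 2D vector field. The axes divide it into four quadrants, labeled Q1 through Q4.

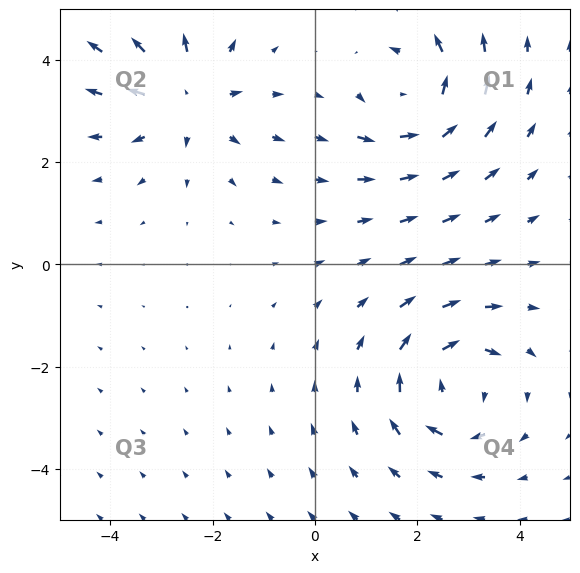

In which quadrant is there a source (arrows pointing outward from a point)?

The source sits at approximately (-2.5, 3.3), which lies in quadrant Q2. The divergence there is about +4, positive as expected for a source.

Q2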